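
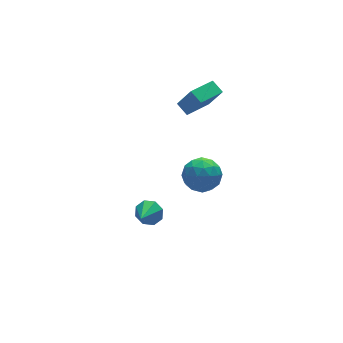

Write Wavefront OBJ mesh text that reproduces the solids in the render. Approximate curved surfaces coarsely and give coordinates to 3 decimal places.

v -2.79 -2.469 -0.901
v -2.34 -3.13 -1.083
v -3.75 -3.351 -0.079
v -2.149 -2.847 -0.556
v -2.334 -2.343 -0.231
v -2.786 -1.913 -0.299
v -3.241 -1.809 -0.719
v -3.432 -2.092 -1.245
v -3.247 -2.596 -1.57
v -2.794 -3.026 -1.503
v 1.617 1.45 -2.765
v 2.301 2.09 -3.562
v 2.599 -0.21 -3.258
v 3.283 0.43 -4.055
v 3.42 0.608 -2.845
v 2.813 1.634 -2.541
v 2.087 0.246 -4.279
v 1.48 1.272 -3.975
v 2.591 1.346 -4.498
v 3.415 1.57 -3.612
v 1.485 0.31 -3.208
v 2.309 0.534 -2.322
v 1.873 1.916 -3.12
v 3.027 -0.036 -3.7
v 3.107 0.069 -2.989
v 3.509 0.445 -3.457
v 2.174 1.648 -2.52
v 2.576 2.024 -2.989
v 3.233 1.153 -2.567
v 2.324 -0.144 -3.831
v 2.726 0.232 -4.3
v 1.391 1.435 -3.363
v 1.793 1.811 -3.831
v 1.667 0.727 -4.253
v 2.446 1.855 -4.139
v 3.022 0.879 -4.429
v 2.32 0.771 -4.56
v 1.963 1.374 -4.381
v 2.93 1.987 -3.618
v 3.506 1.011 -3.908
v 3.587 1.115 -3.197
v 3.23 1.718 -3.018
v 3.1 1.549 -4.168
v 1.394 0.869 -2.912
v 1.97 -0.107 -3.202
v 1.67 0.162 -3.802
v 1.313 0.765 -3.623
v 1.878 1.001 -2.391
v 2.454 0.025 -2.681
v 2.937 0.506 -2.439
v 2.58 1.109 -2.26
v 1.8 0.331 -2.652
v 1.463 0.966 2.768
v 1.953 0.303 4.231
v 1.283 1.764 3.189
v 1.773 1.101 4.653
v 3.167 1.519 2.447
v 3.657 0.856 3.911
v 2.987 2.317 2.869
v 3.477 1.654 4.332
f 2 1 4
f 2 4 3
f 4 1 5
f 4 5 3
f 5 1 6
f 5 6 3
f 6 1 7
f 6 7 3
f 7 1 8
f 7 8 3
f 8 1 9
f 8 9 3
f 9 1 10
f 9 10 3
f 10 1 2
f 10 2 3
f 11 48 27
f 48 22 51
f 27 51 16
f 48 51 27
f 11 27 23
f 27 16 28
f 23 28 12
f 27 28 23
f 11 23 32
f 23 12 33
f 32 33 18
f 23 33 32
f 11 32 44
f 32 18 47
f 44 47 21
f 32 47 44
f 11 44 48
f 44 21 52
f 48 52 22
f 44 52 48
f 12 28 39
f 28 16 42
f 39 42 20
f 28 42 39
f 16 51 29
f 51 22 50
f 29 50 15
f 51 50 29
f 22 52 49
f 52 21 45
f 49 45 13
f 52 45 49
f 21 47 46
f 47 18 34
f 46 34 17
f 47 34 46
f 18 33 38
f 33 12 35
f 38 35 19
f 33 35 38
f 14 40 26
f 40 20 41
f 26 41 15
f 40 41 26
f 14 26 24
f 26 15 25
f 24 25 13
f 26 25 24
f 14 24 31
f 24 13 30
f 31 30 17
f 24 30 31
f 14 31 36
f 31 17 37
f 36 37 19
f 31 37 36
f 14 36 40
f 36 19 43
f 40 43 20
f 36 43 40
f 15 41 29
f 41 20 42
f 29 42 16
f 41 42 29
f 13 25 49
f 25 15 50
f 49 50 22
f 25 50 49
f 17 30 46
f 30 13 45
f 46 45 21
f 30 45 46
f 19 37 38
f 37 17 34
f 38 34 18
f 37 34 38
f 20 43 39
f 43 19 35
f 39 35 12
f 43 35 39
f 54 56 53
f 57 54 53
f 53 56 55
f 55 57 53
f 54 60 56
f 58 54 57
f 58 60 54
f 56 60 55
f 59 57 55
f 55 60 59
f 59 58 57
f 60 58 59



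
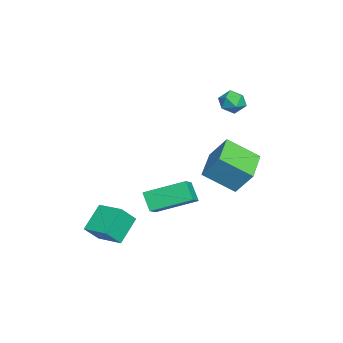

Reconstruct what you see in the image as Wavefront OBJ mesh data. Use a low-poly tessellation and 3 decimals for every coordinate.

v -3.933 3.618 3.139
v -3.318 3.849 2.702
v -3.522 2.411 3.078
v -2.907 2.642 2.641
v -2.95 2.848 3.401
v -3.204 3.593 3.439
v -3.636 2.667 2.341
v -3.89 3.412 2.379
v -3.135 3.261 2.209
v -2.711 3.373 2.864
v -4.129 2.887 2.916
v -3.705 2.999 3.571
v 1.43 -2.181 -2.851
v 2.055 -2.781 -1.909
v 2.27 -0.991 -2.651
v 2.895 -1.591 -1.708
v 2.525 -2.769 -3.952
v 3.15 -3.369 -3.009
v 3.365 -1.579 -3.751
v 3.99 -2.179 -2.809
v 1.734 -0.106 -2.418
v 1.148 -0.512 -1.491
v 1.571 1.93 -1.628
v 0.985 1.524 -0.701
v 2.855 -0.264 -1.779
v 2.269 -0.67 -0.852
v 2.692 1.772 -0.989
v 2.106 1.366 -0.062
v -0.772 3.863 -0.687
v -0.721 2.243 0.415
v -0.441 4.722 0.56
v -0.39 3.102 1.662
v 1.25 3.658 -1.082
v 1.301 2.038 0.02
v 1.581 4.517 0.165
v 1.632 2.897 1.267
f 1 12 6
f 1 6 2
f 1 2 8
f 1 8 11
f 1 11 12
f 2 6 10
f 6 12 5
f 12 11 3
f 11 8 7
f 8 2 9
f 4 10 5
f 4 5 3
f 4 3 7
f 4 7 9
f 4 9 10
f 5 10 6
f 3 5 12
f 7 3 11
f 9 7 8
f 10 9 2
f 14 16 13
f 17 14 13
f 13 16 15
f 15 17 13
f 14 20 16
f 18 14 17
f 18 20 14
f 16 20 15
f 19 17 15
f 15 20 19
f 19 18 17
f 20 18 19
f 22 24 21
f 25 22 21
f 21 24 23
f 23 25 21
f 22 28 24
f 26 22 25
f 26 28 22
f 24 28 23
f 27 25 23
f 23 28 27
f 27 26 25
f 28 26 27
f 30 32 29
f 33 30 29
f 29 32 31
f 31 33 29
f 30 36 32
f 34 30 33
f 34 36 30
f 32 36 31
f 35 33 31
f 31 36 35
f 35 34 33
f 36 34 35



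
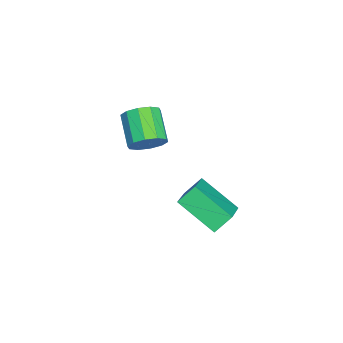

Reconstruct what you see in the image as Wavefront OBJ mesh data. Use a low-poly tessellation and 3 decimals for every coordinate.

v 2.105 1.848 -3.356
v 1.394 0.148 -2.248
v 3.536 1.797 -2.517
v 2.825 0.097 -1.409
v 2.535 1.163 -4.131
v 1.824 -0.537 -3.023
v 3.966 1.112 -3.292
v 3.255 -0.588 -2.184
v -1.362 -2.724 -2.981
v -0.871 -2.75 -2.192
v -2.286 -3.342 -1.33
v -2.778 -3.316 -2.119
v -1.113 -2.231 -2.233
v -2.529 -2.822 -1.371
v -1.45 -1.9 -2.56
v -2.866 -2.491 -1.698
v -1.754 -1.883 -3.048
v -3.17 -2.475 -2.186
v -1.908 -2.188 -3.51
v -3.324 -2.78 -2.648
v -1.854 -2.698 -3.77
v -3.269 -3.29 -2.908
v -1.611 -3.218 -3.729
v -3.027 -3.809 -2.867
v -1.274 -3.549 -3.402
v -2.69 -4.14 -2.54
v -0.97 -3.565 -2.914
v -2.386 -4.157 -2.052
v -0.816 -3.26 -2.452
v -2.232 -3.852 -1.59
f 2 4 1
f 5 2 1
f 1 4 3
f 3 5 1
f 2 8 4
f 6 2 5
f 6 8 2
f 4 8 3
f 7 5 3
f 3 8 7
f 7 6 5
f 8 6 7
f 10 9 13
f 10 13 11
f 11 13 14
f 11 14 12
f 13 9 15
f 13 15 14
f 14 15 16
f 14 16 12
f 15 9 17
f 15 17 16
f 16 17 18
f 16 18 12
f 17 9 19
f 17 19 18
f 18 19 20
f 18 20 12
f 19 9 21
f 19 21 20
f 20 21 22
f 20 22 12
f 21 9 23
f 21 23 22
f 22 23 24
f 22 24 12
f 23 9 25
f 23 25 24
f 24 25 26
f 24 26 12
f 25 9 27
f 25 27 26
f 26 27 28
f 26 28 12
f 27 9 29
f 27 29 28
f 28 29 30
f 28 30 12
f 29 9 10
f 29 10 30
f 30 10 11
f 30 11 12



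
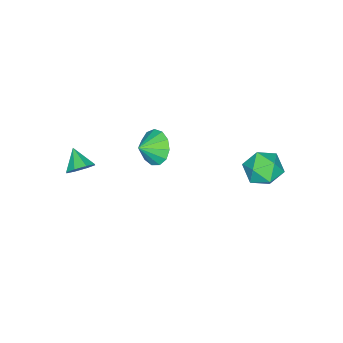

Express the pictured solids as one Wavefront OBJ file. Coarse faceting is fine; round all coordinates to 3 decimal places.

v 3.819 -2.076 -1.452
v 4.353 -2.02 -0.973
v 3.301 -2.844 -0.788
v 3.945 -1.663 -0.876
v 3.463 -1.547 -1.117
v 3.189 -1.741 -1.554
v 3.284 -2.131 -1.932
v 3.692 -2.489 -2.028
v 4.174 -2.604 -1.787
v 4.448 -2.411 -1.35
v -2.164 4.4 -2.687
v -1.407 3.725 -2.921
v -3.033 3.895 -4.039
v -2.276 3.22 -4.273
v -2.87 3.065 -3.433
v -2.333 3.377 -2.597
v -2.107 4.243 -4.363
v -1.57 4.555 -3.527
v -1.372 3.628 -3.957
v -1.843 2.9 -3.382
v -2.597 4.72 -3.578
v -3.068 3.992 -3.003
v 0.901 -0.052 -1.288
v 1.459 0.566 -1.765
v 1.719 -0.408 -0.792
v 1.298 0.821 -1.316
v 1.011 0.799 -0.858
v 0.689 0.506 -0.536
v 0.434 0.036 -0.453
v 0.328 -0.462 -0.635
v 0.404 -0.83 -1.024
v 0.637 -0.951 -1.497
v 0.954 -0.787 -1.903
v 1.255 -0.389 -2.114
v 1.443 0.115 -2.062
f 2 1 4
f 2 4 3
f 4 1 5
f 4 5 3
f 5 1 6
f 5 6 3
f 6 1 7
f 6 7 3
f 7 1 8
f 7 8 3
f 8 1 9
f 8 9 3
f 9 1 10
f 9 10 3
f 10 1 2
f 10 2 3
f 11 22 16
f 11 16 12
f 11 12 18
f 11 18 21
f 11 21 22
f 12 16 20
f 16 22 15
f 22 21 13
f 21 18 17
f 18 12 19
f 14 20 15
f 14 15 13
f 14 13 17
f 14 17 19
f 14 19 20
f 15 20 16
f 13 15 22
f 17 13 21
f 19 17 18
f 20 19 12
f 24 23 26
f 24 26 25
f 26 23 27
f 26 27 25
f 27 23 28
f 27 28 25
f 28 23 29
f 28 29 25
f 29 23 30
f 29 30 25
f 30 23 31
f 30 31 25
f 31 23 32
f 31 32 25
f 32 23 33
f 32 33 25
f 33 23 34
f 33 34 25
f 34 23 35
f 34 35 25
f 35 23 24
f 35 24 25



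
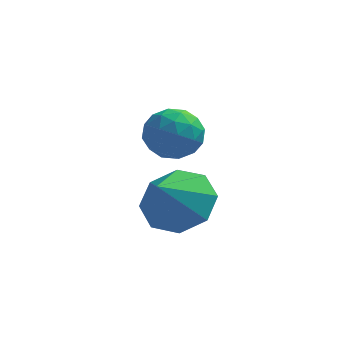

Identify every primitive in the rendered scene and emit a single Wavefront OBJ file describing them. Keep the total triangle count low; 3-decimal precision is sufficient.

v 1.755 2.681 -3.036
v 2.268 3.192 -2.405
v 1.465 1.799 -2.084
v 1.563 3.399 -2.428
v 0.971 3.186 -2.807
v 0.839 2.677 -3.32
v 1.243 2.17 -3.667
v 1.948 1.963 -3.643
v 2.54 2.177 -3.264
v 2.672 2.686 -2.751
v 1.643 2.605 -1.194
v 2.176 2.789 -0.704
v 1.324 1.671 -0.496
v 1.857 1.855 -0.006
v 1.259 2.295 -0.091
v 1.456 2.872 -0.522
v 2.044 1.588 -0.678
v 2.241 2.165 -1.109
v 2.423 2.161 -0.385
v 1.938 2.597 -0.022
v 1.562 1.863 -1.178
v 1.077 2.299 -0.815
v 1.937 2.779 -1.01
v 1.563 1.681 -0.19
v 1.211 1.94 -0.24
v 1.524 2.048 0.048
v 1.515 2.827 -0.903
v 1.827 2.936 -0.615
v 1.289 2.645 -0.255
v 1.673 1.524 -0.585
v 1.985 1.633 -0.297
v 1.976 2.412 -1.248
v 2.289 2.52 -0.96
v 2.211 1.815 -0.945
v 2.396 2.518 -0.534
v 2.208 1.969 -0.125
v 2.318 1.812 -0.519
v 2.434 2.151 -0.773
v 2.111 2.774 -0.321
v 1.923 2.226 0.089
v 1.572 2.484 0.039
v 1.688 2.823 -0.215
v 2.256 2.405 -0.134
v 1.577 2.234 -1.289
v 1.389 1.686 -0.879
v 1.812 1.637 -0.985
v 1.928 1.976 -1.239
v 1.292 2.491 -1.075
v 1.104 1.942 -0.666
v 1.066 2.309 -0.427
v 1.182 2.648 -0.681
v 1.244 2.055 -1.066
f 2 1 4
f 2 4 3
f 4 1 5
f 4 5 3
f 5 1 6
f 5 6 3
f 6 1 7
f 6 7 3
f 7 1 8
f 7 8 3
f 8 1 9
f 8 9 3
f 9 1 10
f 9 10 3
f 10 1 2
f 10 2 3
f 11 48 27
f 48 22 51
f 27 51 16
f 48 51 27
f 11 27 23
f 27 16 28
f 23 28 12
f 27 28 23
f 11 23 32
f 23 12 33
f 32 33 18
f 23 33 32
f 11 32 44
f 32 18 47
f 44 47 21
f 32 47 44
f 11 44 48
f 44 21 52
f 48 52 22
f 44 52 48
f 12 28 39
f 28 16 42
f 39 42 20
f 28 42 39
f 16 51 29
f 51 22 50
f 29 50 15
f 51 50 29
f 22 52 49
f 52 21 45
f 49 45 13
f 52 45 49
f 21 47 46
f 47 18 34
f 46 34 17
f 47 34 46
f 18 33 38
f 33 12 35
f 38 35 19
f 33 35 38
f 14 40 26
f 40 20 41
f 26 41 15
f 40 41 26
f 14 26 24
f 26 15 25
f 24 25 13
f 26 25 24
f 14 24 31
f 24 13 30
f 31 30 17
f 24 30 31
f 14 31 36
f 31 17 37
f 36 37 19
f 31 37 36
f 14 36 40
f 36 19 43
f 40 43 20
f 36 43 40
f 15 41 29
f 41 20 42
f 29 42 16
f 41 42 29
f 13 25 49
f 25 15 50
f 49 50 22
f 25 50 49
f 17 30 46
f 30 13 45
f 46 45 21
f 30 45 46
f 19 37 38
f 37 17 34
f 38 34 18
f 37 34 38
f 20 43 39
f 43 19 35
f 39 35 12
f 43 35 39



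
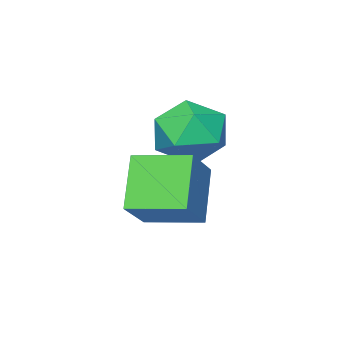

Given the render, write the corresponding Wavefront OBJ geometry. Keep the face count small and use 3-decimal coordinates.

v -0.569 -2.602 -5.251
v -1.466 -3.353 -3.818
v -1.441 -1.169 -5.045
v -2.337 -1.92 -3.612
v 0.597 -2.04 -4.228
v -0.299 -2.791 -2.795
v -0.274 -0.607 -4.022
v -1.171 -1.358 -2.589
v -3.67 -2.771 -3.305
v -2.807 -2.112 -2.797
v -2.813 -4.388 -2.663
v -1.95 -3.729 -2.155
v -3.064 -3.7 -1.714
v -3.594 -2.701 -2.111
v -2.026 -3.799 -3.349
v -2.556 -2.8 -3.746
v -1.791 -2.748 -2.825
v -2.432 -2.686 -1.814
v -3.188 -3.814 -3.646
v -3.829 -3.752 -2.635
f 2 4 1
f 5 2 1
f 1 4 3
f 3 5 1
f 2 8 4
f 6 2 5
f 6 8 2
f 4 8 3
f 7 5 3
f 3 8 7
f 7 6 5
f 8 6 7
f 9 20 14
f 9 14 10
f 9 10 16
f 9 16 19
f 9 19 20
f 10 14 18
f 14 20 13
f 20 19 11
f 19 16 15
f 16 10 17
f 12 18 13
f 12 13 11
f 12 11 15
f 12 15 17
f 12 17 18
f 13 18 14
f 11 13 20
f 15 11 19
f 17 15 16
f 18 17 10



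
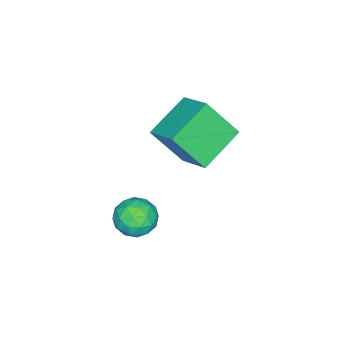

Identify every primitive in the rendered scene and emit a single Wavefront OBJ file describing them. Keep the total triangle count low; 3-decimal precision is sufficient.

v -2.01 -3.036 -1.39
v -1.528 -2.844 -0.838
v -1.892 -4.216 -1.082
v -1.41 -4.024 -0.53
v -2.143 -3.839 -0.474
v -2.215 -3.11 -0.665
v -1.205 -3.95 -1.255
v -1.277 -3.221 -1.446
v -1.03 -3.409 -0.755
v -1.61 -3.34 -0.273
v -1.81 -3.72 -1.647
v -2.39 -3.651 -1.165
v -1.779 -2.837 -1.141
v -1.641 -4.223 -0.779
v -2.071 -4.115 -0.746
v -1.788 -4.002 -0.422
v -2.183 -2.993 -1.039
v -1.9 -2.88 -0.715
v -2.261 -3.465 -0.501
v -1.52 -4.18 -1.205
v -1.237 -4.067 -0.881
v -1.632 -3.058 -1.498
v -1.349 -2.945 -1.174
v -1.159 -3.595 -1.419
v -1.203 -3.056 -0.768
v -1.135 -3.749 -0.587
v -1.014 -3.706 -1.013
v -1.056 -3.277 -1.125
v -1.544 -3.015 -0.484
v -1.475 -3.709 -0.303
v -1.905 -3.6 -0.271
v -1.948 -3.172 -0.383
v -1.252 -3.347 -0.436
v -1.945 -3.351 -1.617
v -1.876 -4.045 -1.436
v -1.472 -3.888 -1.537
v -1.515 -3.46 -1.649
v -2.285 -3.311 -1.333
v -2.217 -4.004 -1.152
v -2.364 -3.783 -0.795
v -2.406 -3.354 -0.907
v -2.168 -3.713 -1.484
v -4.857 -2.478 1.549
v -4.476 -3.412 2.829
v -4.317 -1.389 2.182
v -3.936 -2.324 3.462
v -3.364 -2.816 0.858
v -2.983 -3.751 2.138
v -2.824 -1.728 1.491
v -2.443 -2.662 2.771
f 1 38 17
f 38 12 41
f 17 41 6
f 38 41 17
f 1 17 13
f 17 6 18
f 13 18 2
f 17 18 13
f 1 13 22
f 13 2 23
f 22 23 8
f 13 23 22
f 1 22 34
f 22 8 37
f 34 37 11
f 22 37 34
f 1 34 38
f 34 11 42
f 38 42 12
f 34 42 38
f 2 18 29
f 18 6 32
f 29 32 10
f 18 32 29
f 6 41 19
f 41 12 40
f 19 40 5
f 41 40 19
f 12 42 39
f 42 11 35
f 39 35 3
f 42 35 39
f 11 37 36
f 37 8 24
f 36 24 7
f 37 24 36
f 8 23 28
f 23 2 25
f 28 25 9
f 23 25 28
f 4 30 16
f 30 10 31
f 16 31 5
f 30 31 16
f 4 16 14
f 16 5 15
f 14 15 3
f 16 15 14
f 4 14 21
f 14 3 20
f 21 20 7
f 14 20 21
f 4 21 26
f 21 7 27
f 26 27 9
f 21 27 26
f 4 26 30
f 26 9 33
f 30 33 10
f 26 33 30
f 5 31 19
f 31 10 32
f 19 32 6
f 31 32 19
f 3 15 39
f 15 5 40
f 39 40 12
f 15 40 39
f 7 20 36
f 20 3 35
f 36 35 11
f 20 35 36
f 9 27 28
f 27 7 24
f 28 24 8
f 27 24 28
f 10 33 29
f 33 9 25
f 29 25 2
f 33 25 29
f 44 46 43
f 47 44 43
f 43 46 45
f 45 47 43
f 44 50 46
f 48 44 47
f 48 50 44
f 46 50 45
f 49 47 45
f 45 50 49
f 49 48 47
f 50 48 49



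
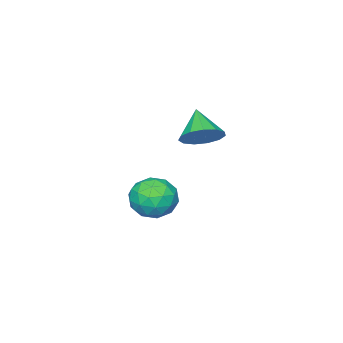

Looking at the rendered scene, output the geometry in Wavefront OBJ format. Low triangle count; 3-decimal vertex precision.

v -0.145 1.837 -2.978
v 0.323 2.178 -1.977
v 0.757 0.202 -2.843
v 1.225 0.543 -1.842
v 0.092 0.322 -1.904
v -0.466 1.332 -1.988
v 1.546 1.048 -2.832
v 0.988 2.058 -2.916
v 1.368 1.69 -1.887
v 0.47 1.242 -1.313
v 0.61 1.138 -3.507
v -0.288 0.69 -2.933
v 0.01 2.151 -2.489
v 1.07 0.229 -2.331
v 0.404 0.099 -2.367
v 0.679 0.3 -1.779
v -0.454 1.654 -2.495
v -0.178 1.854 -1.907
v -0.315 0.763 -1.865
v 1.258 0.526 -2.913
v 1.534 0.726 -2.325
v 0.401 2.08 -3.041
v 0.676 2.281 -2.453
v 1.395 1.617 -2.955
v 0.9 2.064 -1.848
v 1.43 1.104 -1.769
v 1.618 1.4 -2.351
v 1.291 1.994 -2.4
v 0.371 1.801 -1.511
v 0.901 0.84 -1.432
v 0.235 0.71 -1.468
v -0.092 1.304 -1.517
v 0.986 1.514 -1.458
v 0.179 1.54 -3.388
v 0.709 0.579 -3.309
v 1.172 1.076 -3.303
v 0.845 1.67 -3.352
v -0.35 1.276 -3.051
v 0.18 0.316 -2.972
v -0.211 0.386 -2.42
v -0.538 0.98 -2.469
v 0.094 0.866 -3.362
v 0.956 4.259 2.395
v 1.751 4.313 2.966
v 0.264 3.321 3.445
v 1.421 4.728 3.119
v 0.943 4.994 3.043
v 0.47 5.028 2.76
v 0.151 4.817 2.362
v 0.087 4.429 1.974
v 0.3 3.987 1.719
v 0.721 3.632 1.679
v 1.216 3.476 1.866
v 1.629 3.569 2.221
v 1.828 3.881 2.631
f 1 38 17
f 38 12 41
f 17 41 6
f 38 41 17
f 1 17 13
f 17 6 18
f 13 18 2
f 17 18 13
f 1 13 22
f 13 2 23
f 22 23 8
f 13 23 22
f 1 22 34
f 22 8 37
f 34 37 11
f 22 37 34
f 1 34 38
f 34 11 42
f 38 42 12
f 34 42 38
f 2 18 29
f 18 6 32
f 29 32 10
f 18 32 29
f 6 41 19
f 41 12 40
f 19 40 5
f 41 40 19
f 12 42 39
f 42 11 35
f 39 35 3
f 42 35 39
f 11 37 36
f 37 8 24
f 36 24 7
f 37 24 36
f 8 23 28
f 23 2 25
f 28 25 9
f 23 25 28
f 4 30 16
f 30 10 31
f 16 31 5
f 30 31 16
f 4 16 14
f 16 5 15
f 14 15 3
f 16 15 14
f 4 14 21
f 14 3 20
f 21 20 7
f 14 20 21
f 4 21 26
f 21 7 27
f 26 27 9
f 21 27 26
f 4 26 30
f 26 9 33
f 30 33 10
f 26 33 30
f 5 31 19
f 31 10 32
f 19 32 6
f 31 32 19
f 3 15 39
f 15 5 40
f 39 40 12
f 15 40 39
f 7 20 36
f 20 3 35
f 36 35 11
f 20 35 36
f 9 27 28
f 27 7 24
f 28 24 8
f 27 24 28
f 10 33 29
f 33 9 25
f 29 25 2
f 33 25 29
f 44 43 46
f 44 46 45
f 46 43 47
f 46 47 45
f 47 43 48
f 47 48 45
f 48 43 49
f 48 49 45
f 49 43 50
f 49 50 45
f 50 43 51
f 50 51 45
f 51 43 52
f 51 52 45
f 52 43 53
f 52 53 45
f 53 43 54
f 53 54 45
f 54 43 55
f 54 55 45
f 55 43 44
f 55 44 45



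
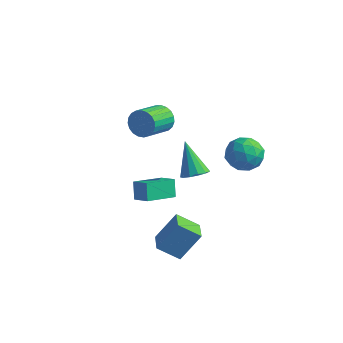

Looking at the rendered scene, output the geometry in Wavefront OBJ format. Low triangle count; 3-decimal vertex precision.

v -1.792 1.436 0.794
v -1.45 1.184 0.07
v -1.486 -0.389 0.601
v -1.828 -0.136 1.326
v -1.168 1.244 0.266
v -1.203 -0.329 0.798
v -0.993 1.337 0.554
v -1.029 -0.235 1.086
v -0.957 1.448 0.884
v -0.992 -0.125 1.415
v -1.065 1.556 1.198
v -1.101 -0.016 1.729
v -1.299 1.644 1.442
v -1.334 0.072 1.973
v -1.618 1.696 1.574
v -1.654 0.124 2.105
v -1.968 1.703 1.571
v -2.003 0.131 2.103
v -2.286 1.664 1.434
v -2.322 0.091 1.966
v -2.52 1.585 1.187
v -2.555 0.013 1.718
v -2.628 1.481 0.871
v -2.663 -0.091 1.403
v -2.591 1.369 0.542
v -2.626 -0.203 1.074
v -2.416 1.269 0.257
v -2.451 -0.304 0.789
v -2.133 1.197 0.065
v -2.169 -0.375 0.596
v -1.792 1.167 -0.002
v -1.827 -0.405 0.53
v 3.199 -2.584 1.43
v 3.826 -2.606 1.803
v 2.241 -2.096 3.07
v 3.786 -2.221 1.665
v 3.561 -1.95 1.453
v 3.22 -1.881 1.234
v 2.872 -2.035 1.077
v 2.628 -2.363 1.032
v 2.565 -2.761 1.113
v 2.703 -3.103 1.296
v 2.999 -3.28 1.521
v 3.358 -3.236 1.717
v 3.666 -2.985 1.822
v 0.237 -3.53 0.075
v 1.135 -3.679 0.491
v 0.736 -1.943 -0.436
v 1.634 -2.092 -0.02
v 0.586 -3.928 -0.82
v 1.484 -4.077 -0.404
v 1.085 -2.341 -1.331
v 1.983 -2.49 -0.915
v 3.541 -4.262 -3.605
v 2.587 -4.857 -2.84
v 2.755 -3.306 -3.841
v 1.801 -3.9 -3.076
v 4.159 -3.4 -2.164
v 3.205 -3.994 -1.399
v 3.373 -2.443 -2.4
v 2.419 -3.038 -1.635
v 2.001 3.112 -0.669
v 2.575 3.068 0.236
v 2.785 1.672 -1.236
v 3.359 1.628 -0.331
v 2.302 1.442 -0.306
v 1.818 2.333 0.044
v 3.542 2.407 -1.044
v 3.058 3.298 -0.694
v 3.527 2.632 0.004
v 2.761 2.036 0.46
v 2.599 2.704 -1.46
v 1.833 2.108 -1.004
v 2.219 3.217 -0.167
v 3.141 1.523 -0.833
v 2.52 1.414 -0.819
v 2.857 1.388 -0.287
v 1.774 2.785 -0.28
v 2.111 2.759 0.252
v 1.951 1.803 -0.066
v 3.249 1.981 -1.252
v 3.586 1.955 -0.72
v 2.503 3.352 -0.713
v 2.84 3.326 -0.181
v 3.409 2.937 -0.934
v 3.116 2.935 0.229
v 3.577 2.088 -0.104
v 3.684 2.546 -0.523
v 3.4 3.069 -0.317
v 2.666 2.584 0.497
v 3.126 1.737 0.164
v 2.506 1.629 0.178
v 2.221 2.152 0.384
v 3.225 2.328 0.361
v 2.234 3.003 -1.164
v 2.694 2.156 -1.497
v 3.139 2.588 -1.384
v 2.854 3.111 -1.178
v 1.783 2.652 -0.896
v 2.244 1.805 -1.229
v 1.96 1.671 -0.683
v 1.676 2.194 -0.477
v 2.135 2.412 -1.361
f 2 1 5
f 2 5 3
f 3 5 6
f 3 6 4
f 5 1 7
f 5 7 6
f 6 7 8
f 6 8 4
f 7 1 9
f 7 9 8
f 8 9 10
f 8 10 4
f 9 1 11
f 9 11 10
f 10 11 12
f 10 12 4
f 11 1 13
f 11 13 12
f 12 13 14
f 12 14 4
f 13 1 15
f 13 15 14
f 14 15 16
f 14 16 4
f 15 1 17
f 15 17 16
f 16 17 18
f 16 18 4
f 17 1 19
f 17 19 18
f 18 19 20
f 18 20 4
f 19 1 21
f 19 21 20
f 20 21 22
f 20 22 4
f 21 1 23
f 21 23 22
f 22 23 24
f 22 24 4
f 23 1 25
f 23 25 24
f 24 25 26
f 24 26 4
f 25 1 27
f 25 27 26
f 26 27 28
f 26 28 4
f 27 1 29
f 27 29 28
f 28 29 30
f 28 30 4
f 29 1 31
f 29 31 30
f 30 31 32
f 30 32 4
f 31 1 2
f 31 2 32
f 32 2 3
f 32 3 4
f 34 33 36
f 34 36 35
f 36 33 37
f 36 37 35
f 37 33 38
f 37 38 35
f 38 33 39
f 38 39 35
f 39 33 40
f 39 40 35
f 40 33 41
f 40 41 35
f 41 33 42
f 41 42 35
f 42 33 43
f 42 43 35
f 43 33 44
f 43 44 35
f 44 33 45
f 44 45 35
f 45 33 34
f 45 34 35
f 47 49 46
f 50 47 46
f 46 49 48
f 48 50 46
f 47 53 49
f 51 47 50
f 51 53 47
f 49 53 48
f 52 50 48
f 48 53 52
f 52 51 50
f 53 51 52
f 55 57 54
f 58 55 54
f 54 57 56
f 56 58 54
f 55 61 57
f 59 55 58
f 59 61 55
f 57 61 56
f 60 58 56
f 56 61 60
f 60 59 58
f 61 59 60
f 62 99 78
f 99 73 102
f 78 102 67
f 99 102 78
f 62 78 74
f 78 67 79
f 74 79 63
f 78 79 74
f 62 74 83
f 74 63 84
f 83 84 69
f 74 84 83
f 62 83 95
f 83 69 98
f 95 98 72
f 83 98 95
f 62 95 99
f 95 72 103
f 99 103 73
f 95 103 99
f 63 79 90
f 79 67 93
f 90 93 71
f 79 93 90
f 67 102 80
f 102 73 101
f 80 101 66
f 102 101 80
f 73 103 100
f 103 72 96
f 100 96 64
f 103 96 100
f 72 98 97
f 98 69 85
f 97 85 68
f 98 85 97
f 69 84 89
f 84 63 86
f 89 86 70
f 84 86 89
f 65 91 77
f 91 71 92
f 77 92 66
f 91 92 77
f 65 77 75
f 77 66 76
f 75 76 64
f 77 76 75
f 65 75 82
f 75 64 81
f 82 81 68
f 75 81 82
f 65 82 87
f 82 68 88
f 87 88 70
f 82 88 87
f 65 87 91
f 87 70 94
f 91 94 71
f 87 94 91
f 66 92 80
f 92 71 93
f 80 93 67
f 92 93 80
f 64 76 100
f 76 66 101
f 100 101 73
f 76 101 100
f 68 81 97
f 81 64 96
f 97 96 72
f 81 96 97
f 70 88 89
f 88 68 85
f 89 85 69
f 88 85 89
f 71 94 90
f 94 70 86
f 90 86 63
f 94 86 90



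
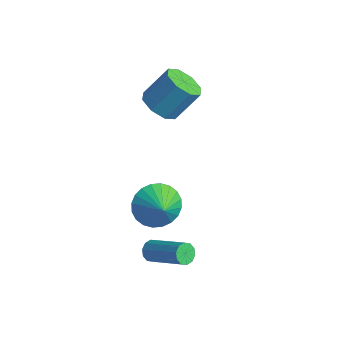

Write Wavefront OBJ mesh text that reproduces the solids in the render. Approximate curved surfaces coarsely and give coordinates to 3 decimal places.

v -2.525 2.002 1.474
v -2.142 2.625 0.868
v -1.651 3.64 2.219
v -2.035 3.018 2.826
v -2.84 2.77 1.012
v -2.349 3.785 2.363
v -3.353 2.466 1.427
v -2.863 3.481 2.778
v -3.382 1.89 1.87
v -2.891 2.905 3.221
v -2.909 1.38 2.081
v -2.418 2.395 3.432
v -2.211 1.235 1.937
v -1.72 2.25 3.288
v -1.697 1.539 1.522
v -1.207 2.554 2.873
v -1.669 2.115 1.079
v -1.178 3.13 2.43
v 0.844 -1.362 -0.49
v 1.416 -1.58 -1.381
v 1.716 -1.778 0.17
v 1.54 -1.186 -1.297
v 1.559 -0.819 -1.091
v 1.469 -0.535 -0.793
v 1.284 -0.376 -0.45
v 1.032 -0.368 -0.112
v 0.751 -0.511 0.168
v 0.485 -0.784 0.348
v 0.273 -1.144 0.4
v 0.148 -1.538 0.316
v 0.13 -1.905 0.11
v 0.22 -2.19 -0.188
v 0.405 -2.348 -0.531
v 0.657 -2.356 -0.869
v 0.938 -2.213 -1.149
v 1.204 -1.94 -1.329
v 1.108 -1.913 -3.165
v 1.374 -1.793 -3.607
v 3.139 -1.547 -2.477
v 2.872 -1.667 -2.035
v 1.255 -1.515 -3.482
v 3.02 -1.268 -2.352
v 1.079 -1.389 -3.235
v 2.844 -1.142 -2.106
v 0.915 -1.463 -2.962
v 2.68 -1.217 -1.832
v 0.824 -1.709 -2.766
v 2.589 -1.463 -1.637
v 0.841 -2.033 -2.723
v 2.606 -1.787 -1.593
v 0.96 -2.312 -2.848
v 2.725 -2.065 -1.718
v 1.136 -2.438 -3.094
v 2.901 -2.191 -1.965
v 1.3 -2.363 -3.368
v 3.065 -2.117 -2.238
v 1.391 -2.117 -3.563
v 3.156 -1.871 -2.434
f 2 1 5
f 2 5 3
f 3 5 6
f 3 6 4
f 5 1 7
f 5 7 6
f 6 7 8
f 6 8 4
f 7 1 9
f 7 9 8
f 8 9 10
f 8 10 4
f 9 1 11
f 9 11 10
f 10 11 12
f 10 12 4
f 11 1 13
f 11 13 12
f 12 13 14
f 12 14 4
f 13 1 15
f 13 15 14
f 14 15 16
f 14 16 4
f 15 1 17
f 15 17 16
f 16 17 18
f 16 18 4
f 17 1 2
f 17 2 18
f 18 2 3
f 18 3 4
f 20 19 22
f 20 22 21
f 22 19 23
f 22 23 21
f 23 19 24
f 23 24 21
f 24 19 25
f 24 25 21
f 25 19 26
f 25 26 21
f 26 19 27
f 26 27 21
f 27 19 28
f 27 28 21
f 28 19 29
f 28 29 21
f 29 19 30
f 29 30 21
f 30 19 31
f 30 31 21
f 31 19 32
f 31 32 21
f 32 19 33
f 32 33 21
f 33 19 34
f 33 34 21
f 34 19 35
f 34 35 21
f 35 19 36
f 35 36 21
f 36 19 20
f 36 20 21
f 38 37 41
f 38 41 39
f 39 41 42
f 39 42 40
f 41 37 43
f 41 43 42
f 42 43 44
f 42 44 40
f 43 37 45
f 43 45 44
f 44 45 46
f 44 46 40
f 45 37 47
f 45 47 46
f 46 47 48
f 46 48 40
f 47 37 49
f 47 49 48
f 48 49 50
f 48 50 40
f 49 37 51
f 49 51 50
f 50 51 52
f 50 52 40
f 51 37 53
f 51 53 52
f 52 53 54
f 52 54 40
f 53 37 55
f 53 55 54
f 54 55 56
f 54 56 40
f 55 37 57
f 55 57 56
f 56 57 58
f 56 58 40
f 57 37 38
f 57 38 58
f 58 38 39
f 58 39 40



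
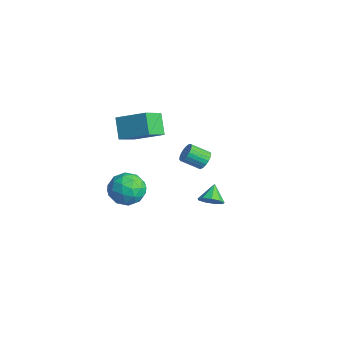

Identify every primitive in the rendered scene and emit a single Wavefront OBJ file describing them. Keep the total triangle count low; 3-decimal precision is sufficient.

v 1.924 -1.454 2.296
v 2.501 -1.644 2.423
v 2.053 -2.575 3.071
v 1.476 -2.386 2.944
v 2.452 -1.484 2.619
v 2.004 -2.415 3.267
v 2.313 -1.319 2.76
v 1.865 -2.25 3.408
v 2.106 -1.177 2.82
v 1.658 -2.108 3.468
v 1.867 -1.084 2.79
v 1.419 -2.015 3.438
v 1.639 -1.054 2.674
v 1.191 -1.985 3.322
v 1.46 -1.094 2.493
v 1.012 -2.025 3.141
v 1.361 -1.196 2.278
v 0.913 -2.127 2.926
v 1.359 -1.343 2.066
v 0.911 -2.274 2.714
v 1.455 -1.509 1.894
v 1.007 -2.44 2.542
v 1.633 -1.665 1.791
v 1.184 -2.597 2.439
v 1.86 -1.786 1.776
v 1.412 -2.717 2.424
v 2.099 -1.848 1.85
v 1.651 -2.78 2.499
v 2.307 -1.843 2.002
v 1.859 -2.775 2.65
v 2.449 -1.771 2.204
v 2.001 -2.702 2.853
v -4.337 -3.635 -3.669
v -3.346 -2.986 -3.852
v -3.494 -4.494 -2.148
v -2.503 -3.845 -2.331
v -3.506 -3.313 -1.947
v -4.027 -2.782 -2.886
v -2.813 -4.698 -3.114
v -3.334 -4.167 -4.053
v -2.404 -3.643 -3.509
v -2.832 -2.787 -2.787
v -4.008 -4.693 -3.213
v -4.436 -3.837 -2.491
v -3.916 -3.235 -3.894
v -2.924 -4.245 -2.106
v -3.514 -3.932 -1.88
v -2.931 -3.551 -1.988
v -4.316 -3.115 -3.326
v -3.733 -2.733 -3.434
v -3.827 -2.926 -2.314
v -3.107 -4.747 -2.566
v -2.524 -4.365 -2.674
v -3.909 -3.929 -4.012
v -3.326 -3.548 -4.12
v -3.013 -4.554 -3.686
v -2.78 -3.24 -3.799
v -2.284 -3.745 -2.906
v -2.466 -4.246 -3.366
v -2.773 -3.934 -3.918
v -3.031 -2.736 -3.375
v -2.535 -3.241 -2.482
v -3.125 -2.929 -2.256
v -3.431 -2.616 -2.808
v -2.478 -3.123 -3.174
v -4.305 -4.239 -3.518
v -3.809 -4.744 -2.625
v -3.409 -4.864 -3.192
v -3.715 -4.551 -3.744
v -4.556 -3.735 -3.094
v -4.06 -4.24 -2.201
v -4.067 -3.546 -2.082
v -4.374 -3.234 -2.634
v -4.362 -4.357 -2.826
v -1.51 0.634 -4.149
v -1.026 0.438 -3.556
v -2.25 1.226 -3.351
v -0.876 0.912 -3.768
v -1.022 1.256 -4.158
v -1.396 1.308 -4.545
v -1.824 1.046 -4.746
v -2.104 0.59 -4.668
v -2.106 0.155 -4.348
v -1.829 -0.056 -3.934
v -1.403 0.056 -3.622
v -3.456 -3.382 2.91
v -2.869 -4.576 3.645
v -2.112 -2.177 3.794
v -1.525 -3.371 4.53
v -2.515 -3.609 1.79
v -1.928 -4.803 2.526
v -1.171 -2.404 2.675
v -0.584 -3.598 3.41
f 2 1 5
f 2 5 3
f 3 5 6
f 3 6 4
f 5 1 7
f 5 7 6
f 6 7 8
f 6 8 4
f 7 1 9
f 7 9 8
f 8 9 10
f 8 10 4
f 9 1 11
f 9 11 10
f 10 11 12
f 10 12 4
f 11 1 13
f 11 13 12
f 12 13 14
f 12 14 4
f 13 1 15
f 13 15 14
f 14 15 16
f 14 16 4
f 15 1 17
f 15 17 16
f 16 17 18
f 16 18 4
f 17 1 19
f 17 19 18
f 18 19 20
f 18 20 4
f 19 1 21
f 19 21 20
f 20 21 22
f 20 22 4
f 21 1 23
f 21 23 22
f 22 23 24
f 22 24 4
f 23 1 25
f 23 25 24
f 24 25 26
f 24 26 4
f 25 1 27
f 25 27 26
f 26 27 28
f 26 28 4
f 27 1 29
f 27 29 28
f 28 29 30
f 28 30 4
f 29 1 31
f 29 31 30
f 30 31 32
f 30 32 4
f 31 1 2
f 31 2 32
f 32 2 3
f 32 3 4
f 33 70 49
f 70 44 73
f 49 73 38
f 70 73 49
f 33 49 45
f 49 38 50
f 45 50 34
f 49 50 45
f 33 45 54
f 45 34 55
f 54 55 40
f 45 55 54
f 33 54 66
f 54 40 69
f 66 69 43
f 54 69 66
f 33 66 70
f 66 43 74
f 70 74 44
f 66 74 70
f 34 50 61
f 50 38 64
f 61 64 42
f 50 64 61
f 38 73 51
f 73 44 72
f 51 72 37
f 73 72 51
f 44 74 71
f 74 43 67
f 71 67 35
f 74 67 71
f 43 69 68
f 69 40 56
f 68 56 39
f 69 56 68
f 40 55 60
f 55 34 57
f 60 57 41
f 55 57 60
f 36 62 48
f 62 42 63
f 48 63 37
f 62 63 48
f 36 48 46
f 48 37 47
f 46 47 35
f 48 47 46
f 36 46 53
f 46 35 52
f 53 52 39
f 46 52 53
f 36 53 58
f 53 39 59
f 58 59 41
f 53 59 58
f 36 58 62
f 58 41 65
f 62 65 42
f 58 65 62
f 37 63 51
f 63 42 64
f 51 64 38
f 63 64 51
f 35 47 71
f 47 37 72
f 71 72 44
f 47 72 71
f 39 52 68
f 52 35 67
f 68 67 43
f 52 67 68
f 41 59 60
f 59 39 56
f 60 56 40
f 59 56 60
f 42 65 61
f 65 41 57
f 61 57 34
f 65 57 61
f 76 75 78
f 76 78 77
f 78 75 79
f 78 79 77
f 79 75 80
f 79 80 77
f 80 75 81
f 80 81 77
f 81 75 82
f 81 82 77
f 82 75 83
f 82 83 77
f 83 75 84
f 83 84 77
f 84 75 85
f 84 85 77
f 85 75 76
f 85 76 77
f 87 89 86
f 90 87 86
f 86 89 88
f 88 90 86
f 87 93 89
f 91 87 90
f 91 93 87
f 89 93 88
f 92 90 88
f 88 93 92
f 92 91 90
f 93 91 92



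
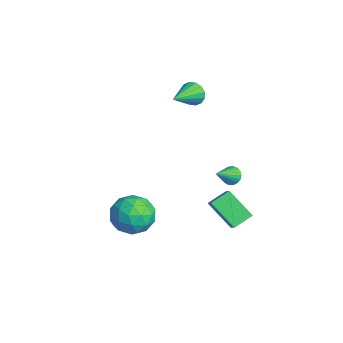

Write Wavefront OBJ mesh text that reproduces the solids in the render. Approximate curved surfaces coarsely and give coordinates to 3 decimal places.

v -2.207 4.109 -4.268
v -1.658 4.331 -4.453
v -1.473 3.031 -3.392
v -1.699 4.464 -4.255
v -1.816 4.543 -4.059
v -1.993 4.556 -3.895
v -2.203 4.501 -3.787
v -2.413 4.386 -3.753
v -2.592 4.229 -3.797
v -2.712 4.054 -3.912
v -2.755 3.887 -4.082
v -2.714 3.754 -4.28
v -2.597 3.675 -4.476
v -2.42 3.662 -4.64
v -2.21 3.717 -4.748
v -2 3.832 -4.782
v -1.821 3.989 -4.738
v -1.701 4.164 -4.623
v 2.666 1.487 -2.38
v 2.344 2.515 -1.899
v 3.722 2.411 -3.646
v 3.399 3.439 -3.165
v 3.481 1.441 -1.735
v 3.158 2.469 -1.254
v 4.536 2.365 -3.001
v 4.214 3.393 -2.52
v 2.293 -2.104 -2.801
v 3.447 -1.626 -2.871
v 2.913 -3.394 -1.369
v 4.067 -2.916 -1.439
v 3.135 -2.231 -0.964
v 2.751 -1.433 -1.849
v 3.609 -3.587 -2.391
v 3.225 -2.789 -3.276
v 4.26 -2.543 -2.618
v 3.968 -1.705 -1.736
v 2.392 -3.315 -2.504
v 2.1 -2.477 -1.622
v 2.815 -1.752 -2.961
v 3.545 -3.268 -1.279
v 2.996 -2.865 -0.999
v 3.675 -2.585 -1.04
v 2.407 -1.638 -2.361
v 3.085 -1.358 -2.402
v 2.901 -1.713 -1.281
v 3.275 -3.662 -1.838
v 3.953 -3.382 -1.879
v 2.685 -2.435 -3.2
v 3.364 -2.155 -3.241
v 3.459 -3.307 -2.959
v 3.972 -2.01 -2.854
v 4.337 -2.768 -2.012
v 4.067 -3.162 -2.572
v 3.842 -2.693 -3.092
v 3.8 -1.517 -2.335
v 4.165 -2.276 -1.494
v 3.616 -1.873 -1.215
v 3.391 -1.404 -1.735
v 4.278 -2.056 -2.187
v 2.195 -2.744 -2.746
v 2.56 -3.503 -1.905
v 2.969 -3.616 -2.505
v 2.744 -3.147 -3.025
v 2.023 -2.252 -2.228
v 2.388 -3.01 -1.386
v 2.518 -2.327 -1.148
v 2.293 -1.858 -1.668
v 2.082 -2.964 -2.053
v -3.46 2.265 1.746
v -3.07 2.334 1.074
v -2.24 0.895 2.314
v -2.893 2.596 1.326
v -2.868 2.769 1.69
v -3.002 2.807 2.069
v -3.258 2.7 2.361
v -3.569 2.476 2.489
v -3.85 2.195 2.418
v -4.027 1.933 2.167
v -4.053 1.76 1.803
v -3.919 1.722 1.424
v -3.662 1.83 1.131
v -3.352 2.053 1.003
f 2 1 4
f 2 4 3
f 4 1 5
f 4 5 3
f 5 1 6
f 5 6 3
f 6 1 7
f 6 7 3
f 7 1 8
f 7 8 3
f 8 1 9
f 8 9 3
f 9 1 10
f 9 10 3
f 10 1 11
f 10 11 3
f 11 1 12
f 11 12 3
f 12 1 13
f 12 13 3
f 13 1 14
f 13 14 3
f 14 1 15
f 14 15 3
f 15 1 16
f 15 16 3
f 16 1 17
f 16 17 3
f 17 1 18
f 17 18 3
f 18 1 2
f 18 2 3
f 20 22 19
f 23 20 19
f 19 22 21
f 21 23 19
f 20 26 22
f 24 20 23
f 24 26 20
f 22 26 21
f 25 23 21
f 21 26 25
f 25 24 23
f 26 24 25
f 27 64 43
f 64 38 67
f 43 67 32
f 64 67 43
f 27 43 39
f 43 32 44
f 39 44 28
f 43 44 39
f 27 39 48
f 39 28 49
f 48 49 34
f 39 49 48
f 27 48 60
f 48 34 63
f 60 63 37
f 48 63 60
f 27 60 64
f 60 37 68
f 64 68 38
f 60 68 64
f 28 44 55
f 44 32 58
f 55 58 36
f 44 58 55
f 32 67 45
f 67 38 66
f 45 66 31
f 67 66 45
f 38 68 65
f 68 37 61
f 65 61 29
f 68 61 65
f 37 63 62
f 63 34 50
f 62 50 33
f 63 50 62
f 34 49 54
f 49 28 51
f 54 51 35
f 49 51 54
f 30 56 42
f 56 36 57
f 42 57 31
f 56 57 42
f 30 42 40
f 42 31 41
f 40 41 29
f 42 41 40
f 30 40 47
f 40 29 46
f 47 46 33
f 40 46 47
f 30 47 52
f 47 33 53
f 52 53 35
f 47 53 52
f 30 52 56
f 52 35 59
f 56 59 36
f 52 59 56
f 31 57 45
f 57 36 58
f 45 58 32
f 57 58 45
f 29 41 65
f 41 31 66
f 65 66 38
f 41 66 65
f 33 46 62
f 46 29 61
f 62 61 37
f 46 61 62
f 35 53 54
f 53 33 50
f 54 50 34
f 53 50 54
f 36 59 55
f 59 35 51
f 55 51 28
f 59 51 55
f 70 69 72
f 70 72 71
f 72 69 73
f 72 73 71
f 73 69 74
f 73 74 71
f 74 69 75
f 74 75 71
f 75 69 76
f 75 76 71
f 76 69 77
f 76 77 71
f 77 69 78
f 77 78 71
f 78 69 79
f 78 79 71
f 79 69 80
f 79 80 71
f 80 69 81
f 80 81 71
f 81 69 82
f 81 82 71
f 82 69 70
f 82 70 71



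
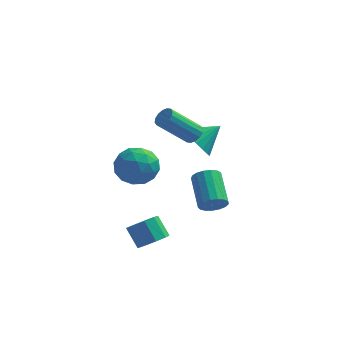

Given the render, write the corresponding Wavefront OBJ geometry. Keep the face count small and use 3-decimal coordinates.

v -0.85 2.228 -0.474
v -0.162 2.177 -1.318
v 0.27 2.952 0.394
v -0.385 2.602 -1.386
v -0.699 2.954 -1.273
v -1.044 3.162 -1.002
v -1.35 3.185 -0.626
v -1.557 3.018 -0.22
v -1.623 2.695 0.136
v -1.537 2.28 0.371
v -1.315 1.854 0.439
v -1 1.503 0.326
v -0.656 1.295 0.055
v -0.35 1.272 -0.321
v -0.143 1.438 -0.727
v -0.076 1.761 -1.083
v -1.964 -3.338 -4.035
v -1.318 -3.51 -3.494
v -1.969 -2.974 -2.545
v -2.616 -2.802 -3.085
v -1.24 -2.981 -3.739
v -1.891 -2.445 -2.79
v -1.501 -2.619 -4.123
v -2.152 -2.083 -3.174
v -1.978 -2.594 -4.465
v -2.63 -2.057 -3.516
v -2.449 -2.917 -4.606
v -3.101 -2.38 -3.657
v -2.694 -3.437 -4.479
v -3.345 -2.9 -3.53
v -2.596 -3.911 -4.145
v -3.248 -3.374 -3.196
v -2.204 -4.117 -3.759
v -2.855 -3.58 -2.81
v -1.699 -3.959 -3.501
v -2.35 -3.422 -2.552
v 0.575 -1.075 -2.669
v 1.277 -0.966 -2.399
v 0.667 0.644 -1.462
v -0.035 0.535 -1.731
v 1.275 -0.783 -2.713
v 0.665 0.826 -1.776
v 1.113 -0.668 -3.018
v 0.503 0.942 -2.081
v 0.828 -0.645 -3.242
v 0.218 0.965 -2.305
v 0.485 -0.721 -3.335
v -0.125 0.889 -2.398
v 0.162 -0.878 -3.275
v -0.448 0.732 -2.338
v -0.066 -1.08 -3.077
v -0.676 0.53 -2.14
v -0.147 -1.281 -2.784
v -0.757 0.329 -1.847
v -0.063 -1.435 -2.466
v -0.673 0.175 -1.529
v 0.168 -1.506 -2.193
v -0.443 0.104 -1.256
v 0.491 -1.478 -2.03
v -0.119 0.131 -1.093
v 0.834 -1.358 -2.013
v 0.224 0.251 -1.076
v 1.118 -1.173 -2.146
v 0.508 0.436 -1.209
v -3.806 -2.039 1.149
v -2.929 -1.337 0.832
v -2.871 -3.523 0.448
v -1.994 -2.821 0.131
v -2.199 -3.025 1.262
v -2.776 -2.108 1.695
v -3.024 -2.752 -0.415
v -3.601 -1.835 0.018
v -2.445 -1.778 -0.135
v -1.936 -1.947 0.902
v -3.864 -2.913 0.378
v -3.355 -3.082 1.415
v -3.449 -1.558 1.052
v -2.351 -3.302 0.228
v -2.471 -3.422 0.893
v -1.956 -3.01 0.706
v -3.36 -2.011 1.559
v -2.844 -1.598 1.373
v -2.415 -2.59 1.626
v -2.956 -3.262 -0.093
v -2.44 -2.849 -0.279
v -3.844 -1.85 0.574
v -3.329 -1.438 0.387
v -3.385 -2.27 -0.346
v -2.65 -1.404 0.298
v -2.1 -2.276 -0.114
v -2.705 -2.236 -0.435
v -3.045 -1.697 -0.181
v -2.35 -1.503 0.907
v -1.801 -2.376 0.495
v -1.921 -2.496 1.159
v -2.261 -1.957 1.414
v -2.066 -1.762 0.339
v -3.999 -2.484 0.785
v -3.45 -3.357 0.373
v -3.539 -2.903 -0.134
v -3.879 -2.364 0.121
v -3.7 -2.584 1.394
v -3.15 -3.456 0.982
v -2.755 -3.163 1.461
v -3.095 -2.624 1.715
v -3.734 -3.098 0.941
v -0.555 -0.036 1.598
v -0.208 -0.498 1.718
v -1.577 -1.145 3.201
v -1.925 -0.684 3.082
v -0.111 -0.276 1.904
v -1.48 -0.923 3.387
v -0.134 0.011 2.008
v -1.503 -0.637 3.491
v -0.269 0.284 2.003
v -1.638 -0.363 3.486
v -0.481 0.472 1.889
v -1.851 -0.176 3.372
v -0.713 0.524 1.697
v -2.083 -0.124 3.18
v -0.903 0.425 1.479
v -2.272 -0.222 2.962
v -1 0.203 1.293
v -2.369 -0.444 2.776
v -0.977 -0.083 1.189
v -2.346 -0.731 2.672
v -0.842 -0.357 1.194
v -2.211 -1.004 2.677
v -0.629 -0.544 1.308
v -1.999 -1.192 2.791
v -0.397 -0.596 1.5
v -1.767 -1.244 2.983
f 2 1 4
f 2 4 3
f 4 1 5
f 4 5 3
f 5 1 6
f 5 6 3
f 6 1 7
f 6 7 3
f 7 1 8
f 7 8 3
f 8 1 9
f 8 9 3
f 9 1 10
f 9 10 3
f 10 1 11
f 10 11 3
f 11 1 12
f 11 12 3
f 12 1 13
f 12 13 3
f 13 1 14
f 13 14 3
f 14 1 15
f 14 15 3
f 15 1 16
f 15 16 3
f 16 1 2
f 16 2 3
f 18 17 21
f 18 21 19
f 19 21 22
f 19 22 20
f 21 17 23
f 21 23 22
f 22 23 24
f 22 24 20
f 23 17 25
f 23 25 24
f 24 25 26
f 24 26 20
f 25 17 27
f 25 27 26
f 26 27 28
f 26 28 20
f 27 17 29
f 27 29 28
f 28 29 30
f 28 30 20
f 29 17 31
f 29 31 30
f 30 31 32
f 30 32 20
f 31 17 33
f 31 33 32
f 32 33 34
f 32 34 20
f 33 17 35
f 33 35 34
f 34 35 36
f 34 36 20
f 35 17 18
f 35 18 36
f 36 18 19
f 36 19 20
f 38 37 41
f 38 41 39
f 39 41 42
f 39 42 40
f 41 37 43
f 41 43 42
f 42 43 44
f 42 44 40
f 43 37 45
f 43 45 44
f 44 45 46
f 44 46 40
f 45 37 47
f 45 47 46
f 46 47 48
f 46 48 40
f 47 37 49
f 47 49 48
f 48 49 50
f 48 50 40
f 49 37 51
f 49 51 50
f 50 51 52
f 50 52 40
f 51 37 53
f 51 53 52
f 52 53 54
f 52 54 40
f 53 37 55
f 53 55 54
f 54 55 56
f 54 56 40
f 55 37 57
f 55 57 56
f 56 57 58
f 56 58 40
f 57 37 59
f 57 59 58
f 58 59 60
f 58 60 40
f 59 37 61
f 59 61 60
f 60 61 62
f 60 62 40
f 61 37 63
f 61 63 62
f 62 63 64
f 62 64 40
f 63 37 38
f 63 38 64
f 64 38 39
f 64 39 40
f 65 102 81
f 102 76 105
f 81 105 70
f 102 105 81
f 65 81 77
f 81 70 82
f 77 82 66
f 81 82 77
f 65 77 86
f 77 66 87
f 86 87 72
f 77 87 86
f 65 86 98
f 86 72 101
f 98 101 75
f 86 101 98
f 65 98 102
f 98 75 106
f 102 106 76
f 98 106 102
f 66 82 93
f 82 70 96
f 93 96 74
f 82 96 93
f 70 105 83
f 105 76 104
f 83 104 69
f 105 104 83
f 76 106 103
f 106 75 99
f 103 99 67
f 106 99 103
f 75 101 100
f 101 72 88
f 100 88 71
f 101 88 100
f 72 87 92
f 87 66 89
f 92 89 73
f 87 89 92
f 68 94 80
f 94 74 95
f 80 95 69
f 94 95 80
f 68 80 78
f 80 69 79
f 78 79 67
f 80 79 78
f 68 78 85
f 78 67 84
f 85 84 71
f 78 84 85
f 68 85 90
f 85 71 91
f 90 91 73
f 85 91 90
f 68 90 94
f 90 73 97
f 94 97 74
f 90 97 94
f 69 95 83
f 95 74 96
f 83 96 70
f 95 96 83
f 67 79 103
f 79 69 104
f 103 104 76
f 79 104 103
f 71 84 100
f 84 67 99
f 100 99 75
f 84 99 100
f 73 91 92
f 91 71 88
f 92 88 72
f 91 88 92
f 74 97 93
f 97 73 89
f 93 89 66
f 97 89 93
f 108 107 111
f 108 111 109
f 109 111 112
f 109 112 110
f 111 107 113
f 111 113 112
f 112 113 114
f 112 114 110
f 113 107 115
f 113 115 114
f 114 115 116
f 114 116 110
f 115 107 117
f 115 117 116
f 116 117 118
f 116 118 110
f 117 107 119
f 117 119 118
f 118 119 120
f 118 120 110
f 119 107 121
f 119 121 120
f 120 121 122
f 120 122 110
f 121 107 123
f 121 123 122
f 122 123 124
f 122 124 110
f 123 107 125
f 123 125 124
f 124 125 126
f 124 126 110
f 125 107 127
f 125 127 126
f 126 127 128
f 126 128 110
f 127 107 129
f 127 129 128
f 128 129 130
f 128 130 110
f 129 107 131
f 129 131 130
f 130 131 132
f 130 132 110
f 131 107 108
f 131 108 132
f 132 108 109
f 132 109 110



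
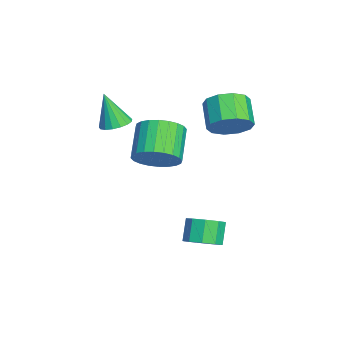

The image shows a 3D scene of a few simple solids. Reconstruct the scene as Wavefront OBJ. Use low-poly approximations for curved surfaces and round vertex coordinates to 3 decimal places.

v 0.937 0.225 -1.774
v 1.366 -0.282 -1.405
v 0.772 -0.152 -0.537
v 0.343 0.355 -0.906
v 1.562 0.195 -1.343
v 0.968 0.325 -0.474
v 1.465 0.687 -1.482
v 0.872 0.816 -0.614
v 1.122 0.962 -1.758
v 0.528 1.092 -0.89
v 0.691 0.893 -2.042
v 0.098 1.023 -1.173
v 0.376 0.511 -2.2
v -0.218 0.641 -1.332
v 0.323 -0.005 -2.159
v -0.27 0.125 -1.291
v 0.557 -0.413 -1.938
v -0.036 -0.283 -1.07
v 0.969 -0.522 -1.64
v 0.375 -0.392 -0.772
v -3.654 -3.113 2.086
v -3.03 -2.894 2.244
v -3.886 -3.567 3.634
v -3.218 -2.633 2.292
v -3.507 -2.482 2.293
v -3.829 -2.475 2.247
v -4.111 -2.615 2.164
v -4.288 -2.868 2.063
v -4.321 -3.178 1.967
v -4.2 -3.472 1.899
v -3.955 -3.684 1.873
v -3.64 -3.766 1.896
v -3.329 -3.697 1.963
v -3.092 -3.495 2.058
v -2.984 -3.205 2.159
v -2.394 1.319 2.626
v -1.846 0.975 3.293
v -2.918 0.837 4.102
v -3.466 1.181 3.434
v -1.869 1.545 3.36
v -2.941 1.407 4.168
v -2.093 2.029 3.145
v -3.165 1.891 3.954
v -2.432 2.242 2.733
v -3.504 2.104 3.541
v -2.756 2.102 2.279
v -3.828 1.964 3.088
v -2.942 1.663 1.958
v -4.014 1.525 2.767
v -2.919 1.093 1.892
v -3.991 0.955 2.7
v -2.695 0.609 2.106
v -3.767 0.471 2.915
v -2.356 0.396 2.519
v -3.428 0.258 3.327
v -2.032 0.536 2.972
v -3.104 0.398 3.781
v -2.229 -1.519 0.901
v -1.708 -1.977 1.622
v -2.991 -1.799 2.66
v -3.511 -1.341 1.939
v -1.609 -1.604 1.681
v -2.892 -1.427 2.719
v -1.604 -1.219 1.621
v -2.886 -1.041 2.66
v -1.694 -0.879 1.452
v -2.976 -0.701 2.491
v -1.865 -0.636 1.199
v -3.148 -0.459 2.238
v -2.092 -0.528 0.901
v -3.374 -0.351 1.939
v -2.339 -0.571 0.602
v -3.622 -0.393 1.641
v -2.57 -0.758 0.349
v -3.853 -0.58 1.387
v -2.749 -1.061 0.18
v -4.032 -0.883 1.218
v -2.848 -1.433 0.121
v -4.131 -1.256 1.159
v -2.854 -1.819 0.18
v -4.136 -1.641 1.219
v -2.764 -2.159 0.349
v -4.046 -1.981 1.388
v -2.592 -2.401 0.602
v -3.875 -2.224 1.641
v -2.366 -2.509 0.901
v -3.648 -2.332 1.939
v -2.118 -2.467 1.199
v -3.401 -2.289 2.238
v -1.887 -2.28 1.453
v -3.17 -2.102 2.491
f 2 1 5
f 2 5 3
f 3 5 6
f 3 6 4
f 5 1 7
f 5 7 6
f 6 7 8
f 6 8 4
f 7 1 9
f 7 9 8
f 8 9 10
f 8 10 4
f 9 1 11
f 9 11 10
f 10 11 12
f 10 12 4
f 11 1 13
f 11 13 12
f 12 13 14
f 12 14 4
f 13 1 15
f 13 15 14
f 14 15 16
f 14 16 4
f 15 1 17
f 15 17 16
f 16 17 18
f 16 18 4
f 17 1 19
f 17 19 18
f 18 19 20
f 18 20 4
f 19 1 2
f 19 2 20
f 20 2 3
f 20 3 4
f 22 21 24
f 22 24 23
f 24 21 25
f 24 25 23
f 25 21 26
f 25 26 23
f 26 21 27
f 26 27 23
f 27 21 28
f 27 28 23
f 28 21 29
f 28 29 23
f 29 21 30
f 29 30 23
f 30 21 31
f 30 31 23
f 31 21 32
f 31 32 23
f 32 21 33
f 32 33 23
f 33 21 34
f 33 34 23
f 34 21 35
f 34 35 23
f 35 21 22
f 35 22 23
f 37 36 40
f 37 40 38
f 38 40 41
f 38 41 39
f 40 36 42
f 40 42 41
f 41 42 43
f 41 43 39
f 42 36 44
f 42 44 43
f 43 44 45
f 43 45 39
f 44 36 46
f 44 46 45
f 45 46 47
f 45 47 39
f 46 36 48
f 46 48 47
f 47 48 49
f 47 49 39
f 48 36 50
f 48 50 49
f 49 50 51
f 49 51 39
f 50 36 52
f 50 52 51
f 51 52 53
f 51 53 39
f 52 36 54
f 52 54 53
f 53 54 55
f 53 55 39
f 54 36 56
f 54 56 55
f 55 56 57
f 55 57 39
f 56 36 37
f 56 37 57
f 57 37 38
f 57 38 39
f 59 58 62
f 59 62 60
f 60 62 63
f 60 63 61
f 62 58 64
f 62 64 63
f 63 64 65
f 63 65 61
f 64 58 66
f 64 66 65
f 65 66 67
f 65 67 61
f 66 58 68
f 66 68 67
f 67 68 69
f 67 69 61
f 68 58 70
f 68 70 69
f 69 70 71
f 69 71 61
f 70 58 72
f 70 72 71
f 71 72 73
f 71 73 61
f 72 58 74
f 72 74 73
f 73 74 75
f 73 75 61
f 74 58 76
f 74 76 75
f 75 76 77
f 75 77 61
f 76 58 78
f 76 78 77
f 77 78 79
f 77 79 61
f 78 58 80
f 78 80 79
f 79 80 81
f 79 81 61
f 80 58 82
f 80 82 81
f 81 82 83
f 81 83 61
f 82 58 84
f 82 84 83
f 83 84 85
f 83 85 61
f 84 58 86
f 84 86 85
f 85 86 87
f 85 87 61
f 86 58 88
f 86 88 87
f 87 88 89
f 87 89 61
f 88 58 90
f 88 90 89
f 89 90 91
f 89 91 61
f 90 58 59
f 90 59 91
f 91 59 60
f 91 60 61



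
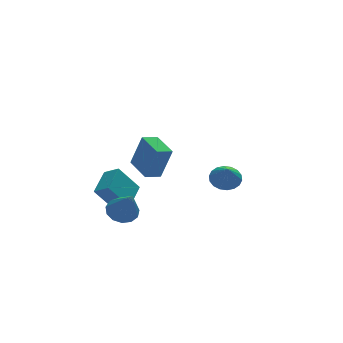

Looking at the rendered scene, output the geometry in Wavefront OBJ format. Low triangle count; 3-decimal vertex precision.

v 3.008 4.331 -2.738
v 3.808 4.622 -2.389
v 2.832 3.449 -1.602
v 3.537 4.884 -2.228
v 3.162 5.036 -2.168
v 2.756 5.049 -2.221
v 2.4 4.919 -2.376
v 2.165 4.673 -2.604
v 2.096 4.36 -2.858
v 2.208 4.04 -3.088
v 2.479 3.779 -3.249
v 2.854 3.626 -3.309
v 3.26 3.614 -3.256
v 3.616 3.743 -3.101
v 3.851 3.989 -2.873
v 3.92 4.303 -2.619
v -3.909 0.827 -2.285
v -3.008 0.78 -2.404
v -3.751 -0.507 -0.555
v -3.092 1.177 -2.09
v -3.436 1.463 -1.838
v -3.929 1.546 -1.728
v -4.417 1.402 -1.795
v -4.743 1.075 -2.017
v -4.805 0.669 -2.324
v -4.582 0.313 -2.619
v -4.146 0.121 -2.808
v -3.635 0.152 -2.83
v -3.211 0.398 -2.68
v -2.922 -0.012 0.447
v -2.382 -0.324 2.347
v -3.226 1.583 0.795
v -2.686 1.271 2.695
v -2.014 0.209 0.225
v -1.474 -0.103 2.125
v -2.318 1.804 0.573
v -1.778 1.492 2.473
v -3.215 1.835 -2.653
v -4.343 1.937 -1.115
v -3.824 2.476 -3.142
v -4.952 2.578 -1.604
v -2.248 3.222 -2.036
v -3.376 3.324 -0.498
v -2.857 3.863 -2.525
v -3.985 3.965 -0.987
f 2 1 4
f 2 4 3
f 4 1 5
f 4 5 3
f 5 1 6
f 5 6 3
f 6 1 7
f 6 7 3
f 7 1 8
f 7 8 3
f 8 1 9
f 8 9 3
f 9 1 10
f 9 10 3
f 10 1 11
f 10 11 3
f 11 1 12
f 11 12 3
f 12 1 13
f 12 13 3
f 13 1 14
f 13 14 3
f 14 1 15
f 14 15 3
f 15 1 16
f 15 16 3
f 16 1 2
f 16 2 3
f 18 17 20
f 18 20 19
f 20 17 21
f 20 21 19
f 21 17 22
f 21 22 19
f 22 17 23
f 22 23 19
f 23 17 24
f 23 24 19
f 24 17 25
f 24 25 19
f 25 17 26
f 25 26 19
f 26 17 27
f 26 27 19
f 27 17 28
f 27 28 19
f 28 17 29
f 28 29 19
f 29 17 18
f 29 18 19
f 31 33 30
f 34 31 30
f 30 33 32
f 32 34 30
f 31 37 33
f 35 31 34
f 35 37 31
f 33 37 32
f 36 34 32
f 32 37 36
f 36 35 34
f 37 35 36
f 39 41 38
f 42 39 38
f 38 41 40
f 40 42 38
f 39 45 41
f 43 39 42
f 43 45 39
f 41 45 40
f 44 42 40
f 40 45 44
f 44 43 42
f 45 43 44



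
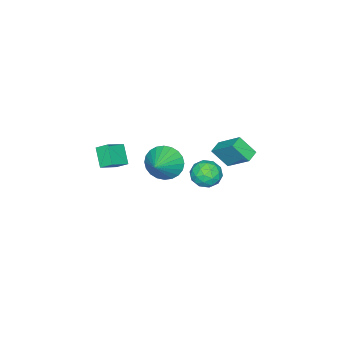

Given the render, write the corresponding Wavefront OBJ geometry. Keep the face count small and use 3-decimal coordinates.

v 3.721 -3.846 2.428
v 3.582 -3.176 2.897
v 2.615 -3.647 1.815
v 2.476 -2.977 2.285
v 4.324 -3.123 1.575
v 4.185 -2.453 2.045
v 3.218 -2.924 0.963
v 3.079 -2.254 1.432
v 1.765 -0.916 1.278
v 2.297 -1.01 0.343
v 3.215 -0.504 2.062
v 2.186 -0.603 0.334
v 2.011 -0.244 0.469
v 1.798 0.012 0.727
v 1.581 0.127 1.069
v 1.391 0.084 1.443
v 1.258 -0.112 1.792
v 1.203 -0.43 2.062
v 1.233 -0.823 2.213
v 1.343 -1.229 2.222
v 1.518 -1.588 2.087
v 1.731 -1.845 1.829
v 1.948 -1.96 1.487
v 2.138 -1.916 1.113
v 2.271 -1.72 0.764
v 2.326 -1.402 0.494
v -3.819 -1.026 -3.271
v -2.942 -0.617 -3.253
v -3.158 -2.443 -3.207
v -2.281 -2.034 -3.189
v -2.873 -1.945 -2.428
v -3.281 -1.069 -2.468
v -2.819 -1.991 -3.992
v -3.227 -1.115 -4.032
v -2.324 -1.213 -3.698
v -2.358 -1.185 -2.732
v -3.742 -1.875 -3.728
v -3.776 -1.847 -2.762
v -3.438 -0.697 -3.268
v -2.662 -2.363 -3.192
v -3.009 -2.311 -2.745
v -2.494 -2.07 -2.735
v -3.638 -0.963 -2.806
v -3.123 -0.722 -2.796
v -3.082 -1.503 -2.311
v -2.977 -2.338 -3.664
v -2.462 -2.097 -3.654
v -3.606 -0.99 -3.725
v -3.091 -0.749 -3.715
v -3.018 -1.557 -4.149
v -2.56 -0.807 -3.519
v -2.172 -1.64 -3.481
v -2.488 -1.614 -3.953
v -2.728 -1.1 -3.976
v -2.58 -0.79 -2.951
v -2.191 -1.623 -2.913
v -2.539 -1.571 -2.466
v -2.779 -1.056 -2.489
v -2.217 -1.141 -3.213
v -3.909 -1.437 -3.547
v -3.52 -2.27 -3.509
v -3.321 -2.004 -3.971
v -3.561 -1.489 -3.994
v -3.928 -1.42 -2.979
v -3.54 -2.253 -2.941
v -3.372 -1.96 -2.484
v -3.612 -1.446 -2.507
v -3.883 -1.919 -3.247
v -4.568 -0.664 -2.43
v -4.269 -1.559 -1.382
v -4.441 0.788 -1.227
v -4.142 -0.106 -0.179
v -3.758 -0.594 -2.601
v -3.459 -1.488 -1.553
v -3.631 0.859 -1.398
v -3.332 -0.036 -0.35
f 2 4 1
f 5 2 1
f 1 4 3
f 3 5 1
f 2 8 4
f 6 2 5
f 6 8 2
f 4 8 3
f 7 5 3
f 3 8 7
f 7 6 5
f 8 6 7
f 10 9 12
f 10 12 11
f 12 9 13
f 12 13 11
f 13 9 14
f 13 14 11
f 14 9 15
f 14 15 11
f 15 9 16
f 15 16 11
f 16 9 17
f 16 17 11
f 17 9 18
f 17 18 11
f 18 9 19
f 18 19 11
f 19 9 20
f 19 20 11
f 20 9 21
f 20 21 11
f 21 9 22
f 21 22 11
f 22 9 23
f 22 23 11
f 23 9 24
f 23 24 11
f 24 9 25
f 24 25 11
f 25 9 26
f 25 26 11
f 26 9 10
f 26 10 11
f 27 64 43
f 64 38 67
f 43 67 32
f 64 67 43
f 27 43 39
f 43 32 44
f 39 44 28
f 43 44 39
f 27 39 48
f 39 28 49
f 48 49 34
f 39 49 48
f 27 48 60
f 48 34 63
f 60 63 37
f 48 63 60
f 27 60 64
f 60 37 68
f 64 68 38
f 60 68 64
f 28 44 55
f 44 32 58
f 55 58 36
f 44 58 55
f 32 67 45
f 67 38 66
f 45 66 31
f 67 66 45
f 38 68 65
f 68 37 61
f 65 61 29
f 68 61 65
f 37 63 62
f 63 34 50
f 62 50 33
f 63 50 62
f 34 49 54
f 49 28 51
f 54 51 35
f 49 51 54
f 30 56 42
f 56 36 57
f 42 57 31
f 56 57 42
f 30 42 40
f 42 31 41
f 40 41 29
f 42 41 40
f 30 40 47
f 40 29 46
f 47 46 33
f 40 46 47
f 30 47 52
f 47 33 53
f 52 53 35
f 47 53 52
f 30 52 56
f 52 35 59
f 56 59 36
f 52 59 56
f 31 57 45
f 57 36 58
f 45 58 32
f 57 58 45
f 29 41 65
f 41 31 66
f 65 66 38
f 41 66 65
f 33 46 62
f 46 29 61
f 62 61 37
f 46 61 62
f 35 53 54
f 53 33 50
f 54 50 34
f 53 50 54
f 36 59 55
f 59 35 51
f 55 51 28
f 59 51 55
f 70 72 69
f 73 70 69
f 69 72 71
f 71 73 69
f 70 76 72
f 74 70 73
f 74 76 70
f 72 76 71
f 75 73 71
f 71 76 75
f 75 74 73
f 76 74 75



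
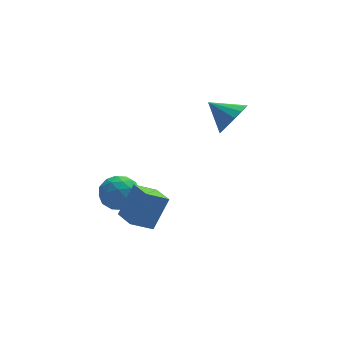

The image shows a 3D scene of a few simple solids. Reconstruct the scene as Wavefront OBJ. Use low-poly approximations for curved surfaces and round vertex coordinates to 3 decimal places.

v -2.272 0.42 -1.309
v -1.696 0.805 -0.269
v -2.505 1.299 -1.506
v -1.929 1.684 -0.465
v -1.531 0.516 -1.755
v -0.955 0.901 -0.714
v -1.764 1.395 -1.951
v -1.188 1.78 -0.911
v 1.361 2.261 1.756
v 1.739 2.214 2.332
v 0.659 2.819 2.264
v 1.856 2.509 2.169
v 1.84 2.738 1.895
v 1.696 2.84 1.584
v 1.462 2.786 1.32
v 1.201 2.592 1.172
v 0.983 2.309 1.181
v 0.866 2.013 1.344
v 0.882 1.784 1.618
v 1.026 1.683 1.929
v 1.26 1.737 2.193
v 1.521 1.931 2.341
v -1.862 4.148 -2.503
v -1.52 3.751 -2.001
v -2.7 3.329 -2.579
v -2.358 2.932 -2.077
v -2.673 3.558 -1.891
v -2.155 4.064 -1.844
v -2.065 3.016 -2.736
v -1.547 3.522 -2.689
v -1.645 3.051 -2.145
v -2.021 3.387 -1.623
v -2.199 3.693 -2.957
v -2.575 4.029 -2.435
v -1.618 4.021 -2.245
v -2.602 3.059 -2.335
v -2.788 3.427 -2.225
v -2.586 3.193 -1.931
v -1.991 4.206 -2.153
v -1.79 3.972 -1.858
v -2.467 3.859 -1.793
v -2.43 3.108 -2.722
v -2.229 2.874 -2.427
v -1.634 3.887 -2.649
v -1.432 3.653 -2.355
v -1.753 3.221 -2.787
v -1.49 3.377 -2.035
v -1.982 2.895 -2.08
v -1.81 2.944 -2.467
v -1.506 3.242 -2.44
v -1.711 3.574 -1.728
v -2.203 3.092 -1.773
v -2.388 3.461 -1.664
v -2.084 3.758 -1.636
v -1.784 3.162 -1.813
v -2.017 3.988 -2.807
v -2.509 3.506 -2.852
v -2.136 3.322 -2.944
v -1.832 3.619 -2.916
v -2.238 4.185 -2.5
v -2.73 3.703 -2.545
v -2.714 3.838 -2.14
v -2.41 4.136 -2.113
v -2.436 3.918 -2.767
f 2 4 1
f 5 2 1
f 1 4 3
f 3 5 1
f 2 8 4
f 6 2 5
f 6 8 2
f 4 8 3
f 7 5 3
f 3 8 7
f 7 6 5
f 8 6 7
f 10 9 12
f 10 12 11
f 12 9 13
f 12 13 11
f 13 9 14
f 13 14 11
f 14 9 15
f 14 15 11
f 15 9 16
f 15 16 11
f 16 9 17
f 16 17 11
f 17 9 18
f 17 18 11
f 18 9 19
f 18 19 11
f 19 9 20
f 19 20 11
f 20 9 21
f 20 21 11
f 21 9 22
f 21 22 11
f 22 9 10
f 22 10 11
f 23 60 39
f 60 34 63
f 39 63 28
f 60 63 39
f 23 39 35
f 39 28 40
f 35 40 24
f 39 40 35
f 23 35 44
f 35 24 45
f 44 45 30
f 35 45 44
f 23 44 56
f 44 30 59
f 56 59 33
f 44 59 56
f 23 56 60
f 56 33 64
f 60 64 34
f 56 64 60
f 24 40 51
f 40 28 54
f 51 54 32
f 40 54 51
f 28 63 41
f 63 34 62
f 41 62 27
f 63 62 41
f 34 64 61
f 64 33 57
f 61 57 25
f 64 57 61
f 33 59 58
f 59 30 46
f 58 46 29
f 59 46 58
f 30 45 50
f 45 24 47
f 50 47 31
f 45 47 50
f 26 52 38
f 52 32 53
f 38 53 27
f 52 53 38
f 26 38 36
f 38 27 37
f 36 37 25
f 38 37 36
f 26 36 43
f 36 25 42
f 43 42 29
f 36 42 43
f 26 43 48
f 43 29 49
f 48 49 31
f 43 49 48
f 26 48 52
f 48 31 55
f 52 55 32
f 48 55 52
f 27 53 41
f 53 32 54
f 41 54 28
f 53 54 41
f 25 37 61
f 37 27 62
f 61 62 34
f 37 62 61
f 29 42 58
f 42 25 57
f 58 57 33
f 42 57 58
f 31 49 50
f 49 29 46
f 50 46 30
f 49 46 50
f 32 55 51
f 55 31 47
f 51 47 24
f 55 47 51



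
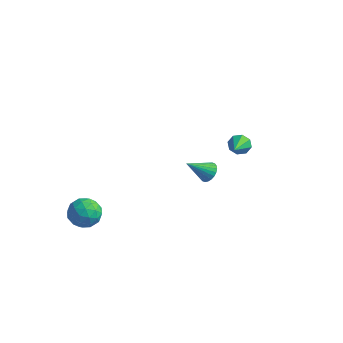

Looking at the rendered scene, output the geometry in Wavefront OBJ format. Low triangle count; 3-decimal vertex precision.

v -4.371 -2.566 -3.55
v -3.886 -2.019 -2.984
v -3.114 -3.281 -3.936
v -2.629 -2.734 -3.37
v -3.216 -3.357 -3.02
v -3.993 -2.915 -2.781
v -3.007 -2.385 -4.139
v -3.784 -1.943 -3.9
v -3.043 -1.906 -3.347
v -3.172 -2.507 -2.656
v -3.828 -2.793 -4.264
v -3.957 -3.394 -3.573
v -4.239 -2.23 -3.233
v -2.761 -3.07 -3.687
v -3.106 -3.437 -3.481
v -2.821 -3.115 -3.148
v -4.302 -2.757 -3.114
v -4.017 -2.435 -2.781
v -3.623 -3.222 -2.802
v -2.983 -2.865 -4.139
v -2.698 -2.543 -3.806
v -4.179 -2.185 -3.772
v -3.894 -1.863 -3.439
v -3.377 -2.078 -4.118
v -3.458 -1.842 -3.114
v -2.719 -2.262 -3.341
v -2.941 -2.057 -3.793
v -3.398 -1.797 -3.653
v -3.534 -2.195 -2.707
v -2.795 -2.615 -2.934
v -3.14 -2.982 -2.729
v -3.597 -2.722 -2.588
v -3.039 -2.129 -2.921
v -4.205 -2.685 -3.986
v -3.466 -3.105 -4.213
v -3.403 -2.578 -4.332
v -3.86 -2.318 -4.191
v -4.281 -3.038 -3.579
v -3.542 -3.458 -3.806
v -3.602 -3.503 -3.267
v -4.059 -3.243 -3.127
v -3.961 -3.171 -3.999
v -0.965 4.096 -3.596
v -0.426 4.004 -3.283
v -1.675 3.164 -2.644
v -0.518 4.198 -3.163
v -0.679 4.376 -3.108
v -0.883 4.511 -3.128
v -1.1 4.583 -3.219
v -1.296 4.581 -3.367
v -1.442 4.506 -3.55
v -1.515 4.368 -3.74
v -1.504 4.188 -3.908
v -1.411 3.995 -4.028
v -1.251 3.817 -4.083
v -1.046 3.682 -4.063
v -0.83 3.61 -3.972
v -0.634 3.612 -3.824
v -0.488 3.687 -3.641
v -0.415 3.825 -3.451
v 3.131 0.851 2.676
v 3.541 0.814 2.267
v 3.689 -0.371 3.344
v 3.668 1.062 2.614
v 3.48 1.185 2.996
v 3.087 1.113 3.191
v 2.721 0.887 3.084
v 2.594 0.639 2.738
v 2.783 0.516 2.355
v 3.175 0.588 2.16
f 1 38 17
f 38 12 41
f 17 41 6
f 38 41 17
f 1 17 13
f 17 6 18
f 13 18 2
f 17 18 13
f 1 13 22
f 13 2 23
f 22 23 8
f 13 23 22
f 1 22 34
f 22 8 37
f 34 37 11
f 22 37 34
f 1 34 38
f 34 11 42
f 38 42 12
f 34 42 38
f 2 18 29
f 18 6 32
f 29 32 10
f 18 32 29
f 6 41 19
f 41 12 40
f 19 40 5
f 41 40 19
f 12 42 39
f 42 11 35
f 39 35 3
f 42 35 39
f 11 37 36
f 37 8 24
f 36 24 7
f 37 24 36
f 8 23 28
f 23 2 25
f 28 25 9
f 23 25 28
f 4 30 16
f 30 10 31
f 16 31 5
f 30 31 16
f 4 16 14
f 16 5 15
f 14 15 3
f 16 15 14
f 4 14 21
f 14 3 20
f 21 20 7
f 14 20 21
f 4 21 26
f 21 7 27
f 26 27 9
f 21 27 26
f 4 26 30
f 26 9 33
f 30 33 10
f 26 33 30
f 5 31 19
f 31 10 32
f 19 32 6
f 31 32 19
f 3 15 39
f 15 5 40
f 39 40 12
f 15 40 39
f 7 20 36
f 20 3 35
f 36 35 11
f 20 35 36
f 9 27 28
f 27 7 24
f 28 24 8
f 27 24 28
f 10 33 29
f 33 9 25
f 29 25 2
f 33 25 29
f 44 43 46
f 44 46 45
f 46 43 47
f 46 47 45
f 47 43 48
f 47 48 45
f 48 43 49
f 48 49 45
f 49 43 50
f 49 50 45
f 50 43 51
f 50 51 45
f 51 43 52
f 51 52 45
f 52 43 53
f 52 53 45
f 53 43 54
f 53 54 45
f 54 43 55
f 54 55 45
f 55 43 56
f 55 56 45
f 56 43 57
f 56 57 45
f 57 43 58
f 57 58 45
f 58 43 59
f 58 59 45
f 59 43 60
f 59 60 45
f 60 43 44
f 60 44 45
f 62 61 64
f 62 64 63
f 64 61 65
f 64 65 63
f 65 61 66
f 65 66 63
f 66 61 67
f 66 67 63
f 67 61 68
f 67 68 63
f 68 61 69
f 68 69 63
f 69 61 70
f 69 70 63
f 70 61 62
f 70 62 63



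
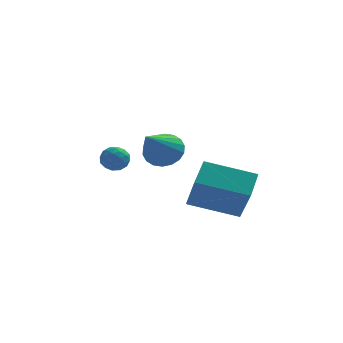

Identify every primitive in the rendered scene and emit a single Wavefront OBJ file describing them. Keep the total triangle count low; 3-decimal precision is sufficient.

v -0.56 -2.361 -0.286
v -0.197 -1.965 0.399
v -1.08 -4.079 0.986
v -0.564 -1.843 0.413
v -0.93 -1.823 0.289
v -1.223 -1.91 0.052
v -1.385 -2.087 -0.253
v -1.383 -2.317 -0.564
v -1.218 -2.557 -0.82
v -0.923 -2.757 -0.97
v -0.556 -2.879 -0.984
v -0.189 -2.898 -0.861
v 0.104 -2.811 -0.623
v 0.265 -2.635 -0.318
v 0.264 -2.404 -0.007
v 0.099 -2.165 0.248
v 0.9 -5.106 -0.958
v 1.13 -4.114 -0.217
v 0.436 -3.757 -2.62
v 0.666 -2.765 -1.878
v 2.974 -5.135 -1.562
v 3.204 -4.143 -0.82
v 2.51 -3.786 -3.223
v 2.74 -2.794 -2.482
v -2.885 0.097 -1.383
v -2.362 -0.06 -1.758
v -3.038 -0.94 -1.162
v -2.515 -1.097 -1.537
v -2.428 -0.777 -0.964
v -2.333 -0.135 -1.1
v -3.067 -0.865 -1.82
v -2.972 -0.223 -1.956
v -2.474 -0.654 -2.028
v -2.079 -0.6 -1.499
v -3.321 -0.4 -1.421
v -2.926 -0.346 -0.892
v -2.61 0.11 -1.59
v -2.79 -1.11 -1.33
v -2.739 -0.921 -0.993
v -2.431 -1.014 -1.213
v -2.593 0.065 -1.204
v -2.285 -0.027 -1.424
v -2.324 -0.448 -0.957
v -3.115 -0.973 -1.496
v -2.807 -1.065 -1.716
v -2.969 0.014 -1.707
v -2.661 -0.079 -1.927
v -3.076 -0.552 -1.963
v -2.368 -0.332 -1.969
v -2.459 -0.942 -1.839
v -2.783 -0.805 -2.005
v -2.727 -0.428 -2.085
v -2.136 -0.3 -1.658
v -2.226 -0.91 -1.528
v -2.175 -0.721 -1.191
v -2.119 -0.344 -1.271
v -2.202 -0.65 -1.816
v -3.174 -0.09 -1.392
v -3.264 -0.7 -1.262
v -3.281 -0.656 -1.649
v -3.225 -0.279 -1.729
v -2.941 -0.058 -1.081
v -3.032 -0.668 -0.951
v -2.673 -0.572 -0.835
v -2.617 -0.195 -0.915
v -3.198 -0.35 -1.104
f 2 1 4
f 2 4 3
f 4 1 5
f 4 5 3
f 5 1 6
f 5 6 3
f 6 1 7
f 6 7 3
f 7 1 8
f 7 8 3
f 8 1 9
f 8 9 3
f 9 1 10
f 9 10 3
f 10 1 11
f 10 11 3
f 11 1 12
f 11 12 3
f 12 1 13
f 12 13 3
f 13 1 14
f 13 14 3
f 14 1 15
f 14 15 3
f 15 1 16
f 15 16 3
f 16 1 2
f 16 2 3
f 18 20 17
f 21 18 17
f 17 20 19
f 19 21 17
f 18 24 20
f 22 18 21
f 22 24 18
f 20 24 19
f 23 21 19
f 19 24 23
f 23 22 21
f 24 22 23
f 25 62 41
f 62 36 65
f 41 65 30
f 62 65 41
f 25 41 37
f 41 30 42
f 37 42 26
f 41 42 37
f 25 37 46
f 37 26 47
f 46 47 32
f 37 47 46
f 25 46 58
f 46 32 61
f 58 61 35
f 46 61 58
f 25 58 62
f 58 35 66
f 62 66 36
f 58 66 62
f 26 42 53
f 42 30 56
f 53 56 34
f 42 56 53
f 30 65 43
f 65 36 64
f 43 64 29
f 65 64 43
f 36 66 63
f 66 35 59
f 63 59 27
f 66 59 63
f 35 61 60
f 61 32 48
f 60 48 31
f 61 48 60
f 32 47 52
f 47 26 49
f 52 49 33
f 47 49 52
f 28 54 40
f 54 34 55
f 40 55 29
f 54 55 40
f 28 40 38
f 40 29 39
f 38 39 27
f 40 39 38
f 28 38 45
f 38 27 44
f 45 44 31
f 38 44 45
f 28 45 50
f 45 31 51
f 50 51 33
f 45 51 50
f 28 50 54
f 50 33 57
f 54 57 34
f 50 57 54
f 29 55 43
f 55 34 56
f 43 56 30
f 55 56 43
f 27 39 63
f 39 29 64
f 63 64 36
f 39 64 63
f 31 44 60
f 44 27 59
f 60 59 35
f 44 59 60
f 33 51 52
f 51 31 48
f 52 48 32
f 51 48 52
f 34 57 53
f 57 33 49
f 53 49 26
f 57 49 53

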